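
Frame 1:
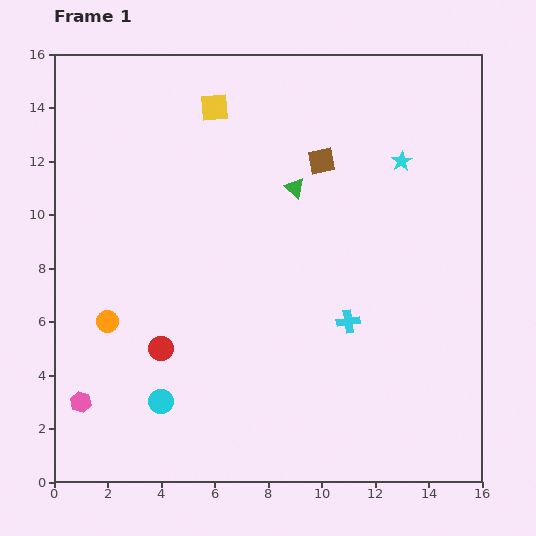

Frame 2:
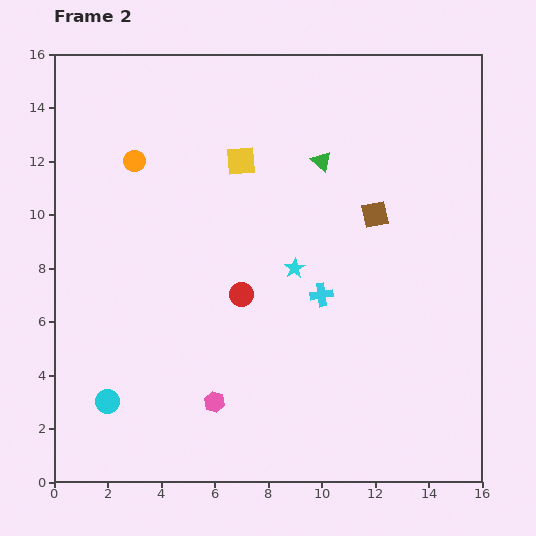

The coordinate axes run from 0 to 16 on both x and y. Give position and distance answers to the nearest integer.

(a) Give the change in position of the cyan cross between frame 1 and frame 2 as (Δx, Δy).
(-1, 1)

The cyan cross was at (11, 6) in frame 1 and (10, 7) in frame 2.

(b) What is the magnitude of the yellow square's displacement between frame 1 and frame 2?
2

The yellow square moved from (6, 14) to (7, 12), a distance of √(1² + 2²) ≈ 2.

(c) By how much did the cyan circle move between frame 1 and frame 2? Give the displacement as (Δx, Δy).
(-2, 0)

The cyan circle was at (4, 3) in frame 1 and (2, 3) in frame 2.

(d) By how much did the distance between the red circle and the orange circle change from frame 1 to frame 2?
+4

Distance in frame 1: 2. Distance in frame 2: 6.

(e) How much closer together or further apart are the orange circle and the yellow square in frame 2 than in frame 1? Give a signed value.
-5

Distance in frame 1: 9. Distance in frame 2: 4.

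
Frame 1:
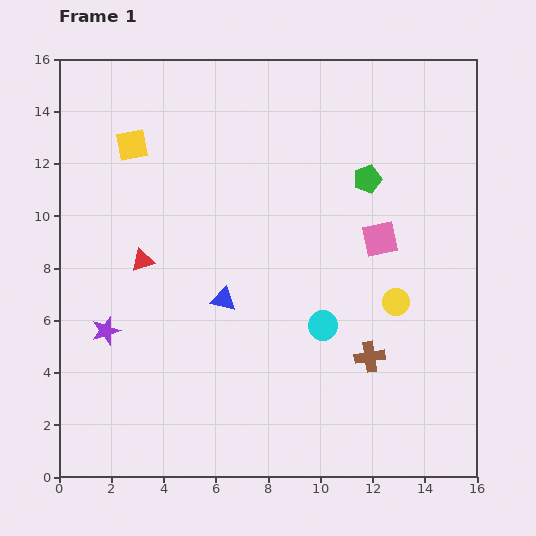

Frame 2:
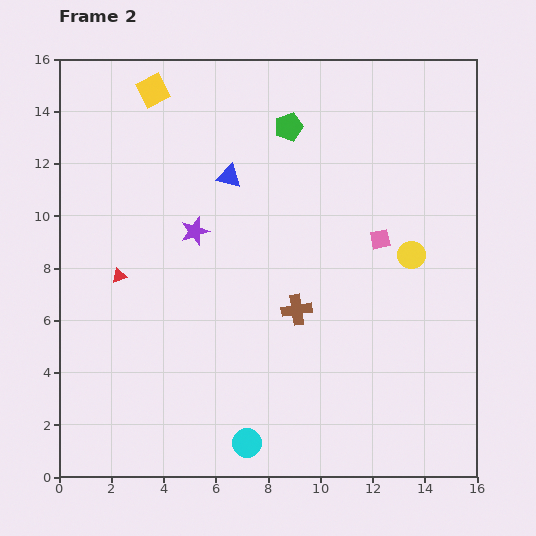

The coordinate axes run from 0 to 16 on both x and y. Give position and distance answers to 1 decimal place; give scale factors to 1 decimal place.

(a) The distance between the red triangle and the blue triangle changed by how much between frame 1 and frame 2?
+2.3

Distance in frame 1: 3.4. Distance in frame 2: 5.7.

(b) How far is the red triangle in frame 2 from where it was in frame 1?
1.1

The red triangle moved from (3.2, 8.3) to (2.3, 7.7), a distance of √(0.9² + 0.6²) ≈ 1.1.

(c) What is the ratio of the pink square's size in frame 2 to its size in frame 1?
0.6×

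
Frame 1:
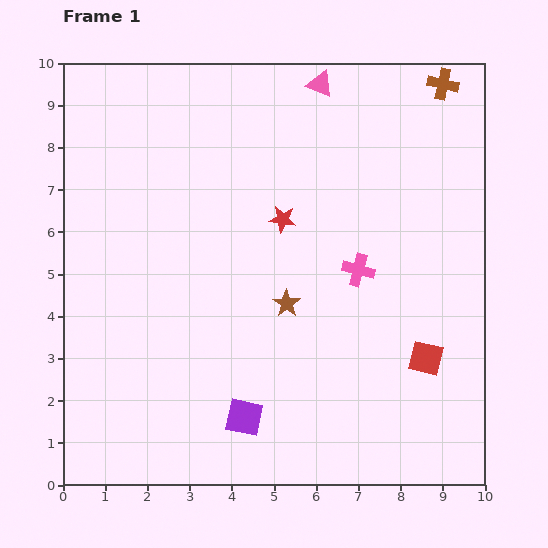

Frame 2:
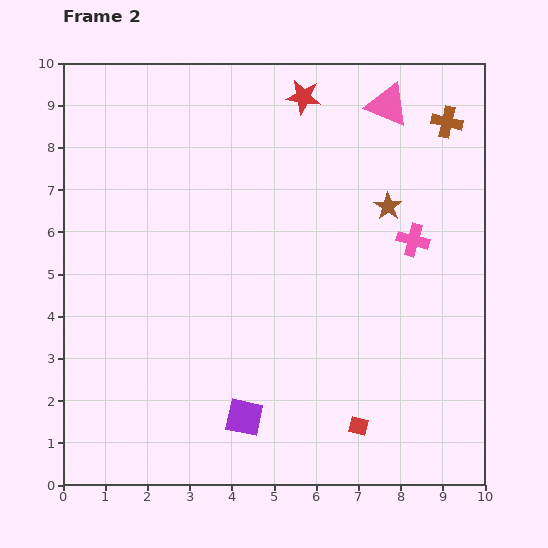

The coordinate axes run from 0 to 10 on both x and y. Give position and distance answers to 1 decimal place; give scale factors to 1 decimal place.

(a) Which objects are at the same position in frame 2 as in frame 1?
the purple square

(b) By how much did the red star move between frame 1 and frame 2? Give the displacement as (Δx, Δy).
(0.5, 2.9)

The red star was at (5.2, 6.3) in frame 1 and (5.7, 9.2) in frame 2.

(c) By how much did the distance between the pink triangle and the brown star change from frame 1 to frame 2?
-2.9

Distance in frame 1: 5.3. Distance in frame 2: 2.4.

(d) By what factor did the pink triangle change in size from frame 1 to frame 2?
1.6×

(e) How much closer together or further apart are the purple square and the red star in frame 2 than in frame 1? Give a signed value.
+2.9

Distance in frame 1: 4.8. Distance in frame 2: 7.7.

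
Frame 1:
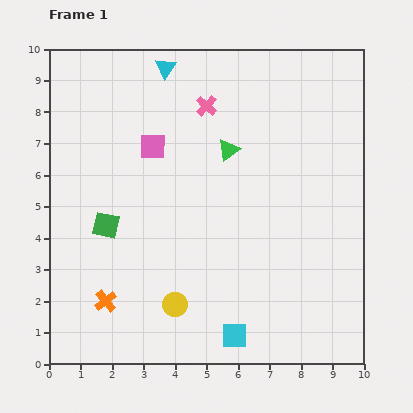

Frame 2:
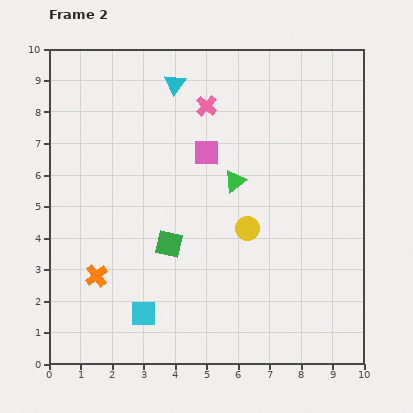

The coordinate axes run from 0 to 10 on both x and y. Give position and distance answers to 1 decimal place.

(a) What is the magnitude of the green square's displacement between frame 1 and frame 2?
2.1

The green square moved from (1.8, 4.4) to (3.8, 3.8), a distance of √(2.0² + 0.6²) ≈ 2.1.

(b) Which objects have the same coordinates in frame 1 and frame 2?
the pink cross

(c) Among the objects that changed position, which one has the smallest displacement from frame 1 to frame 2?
the cyan triangle

(moved 0.6)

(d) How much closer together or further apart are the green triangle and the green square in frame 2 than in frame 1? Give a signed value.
-1.7

Distance in frame 1: 4.6. Distance in frame 2: 2.9.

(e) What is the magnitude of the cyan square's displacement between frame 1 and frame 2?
3.0

The cyan square moved from (5.9, 0.9) to (3.0, 1.6), a distance of √(2.9² + 0.7²) ≈ 3.0.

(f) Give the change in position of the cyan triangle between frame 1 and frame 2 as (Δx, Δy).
(0.3, -0.5)

The cyan triangle was at (3.7, 9.4) in frame 1 and (4.0, 8.9) in frame 2.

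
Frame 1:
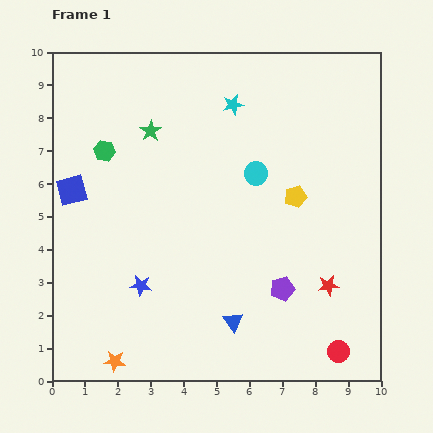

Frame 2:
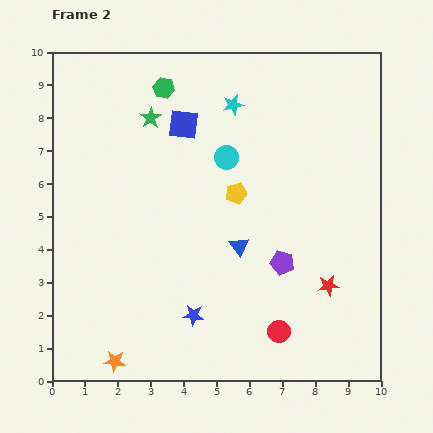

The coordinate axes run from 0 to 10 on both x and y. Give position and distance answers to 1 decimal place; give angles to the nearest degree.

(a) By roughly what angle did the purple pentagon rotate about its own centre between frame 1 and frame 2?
28° clockwise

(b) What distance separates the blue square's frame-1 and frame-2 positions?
3.9

The blue square moved from (0.6, 5.8) to (4.0, 7.8), a distance of √(3.4² + 2.0²) ≈ 3.9.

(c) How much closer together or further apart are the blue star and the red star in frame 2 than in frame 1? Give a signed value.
-1.5

Distance in frame 1: 5.7. Distance in frame 2: 4.2.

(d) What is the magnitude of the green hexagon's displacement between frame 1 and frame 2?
2.6

The green hexagon moved from (1.6, 7.0) to (3.4, 8.9), a distance of √(1.8² + 1.9²) ≈ 2.6.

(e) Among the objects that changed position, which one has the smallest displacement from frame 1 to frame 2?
the green star

(moved 0.4)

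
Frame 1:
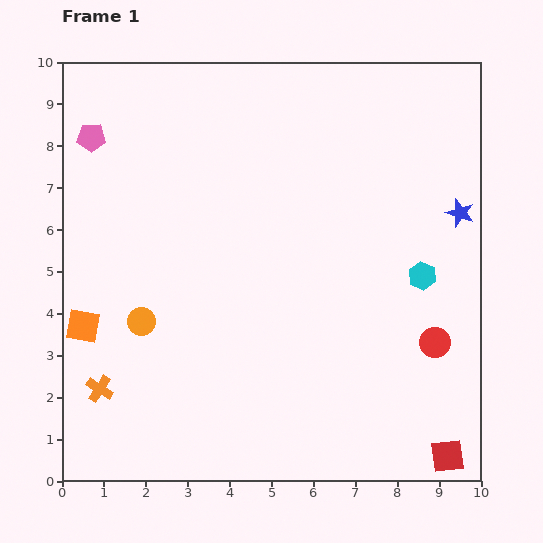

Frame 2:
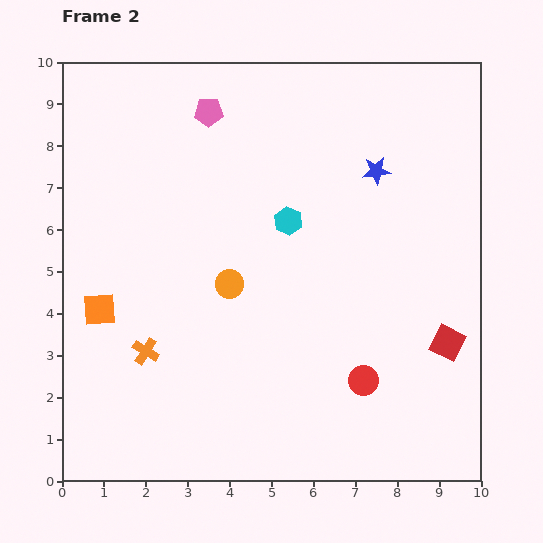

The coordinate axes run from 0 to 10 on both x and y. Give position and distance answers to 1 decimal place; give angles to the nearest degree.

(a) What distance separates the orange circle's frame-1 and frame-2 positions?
2.3

The orange circle moved from (1.9, 3.8) to (4.0, 4.7), a distance of √(2.1² + 0.9²) ≈ 2.3.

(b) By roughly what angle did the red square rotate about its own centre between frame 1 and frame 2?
33° clockwise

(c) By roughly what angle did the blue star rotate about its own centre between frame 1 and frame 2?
25° counter-clockwise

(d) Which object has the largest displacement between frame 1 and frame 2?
the cyan hexagon

(moved 3.5; next 2.9)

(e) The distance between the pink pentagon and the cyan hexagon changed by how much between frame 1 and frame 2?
-5.4

Distance in frame 1: 8.6. Distance in frame 2: 3.2.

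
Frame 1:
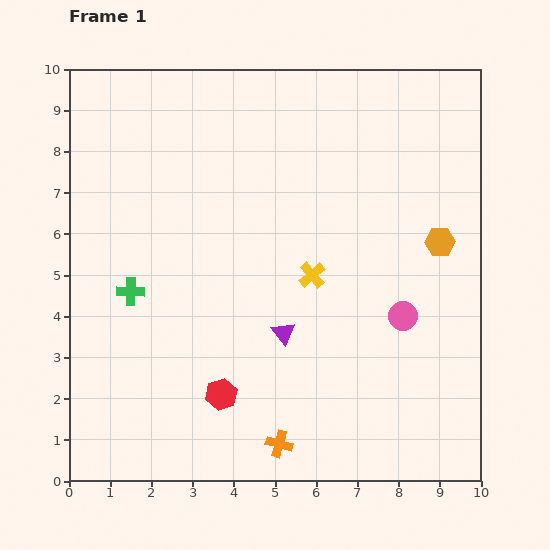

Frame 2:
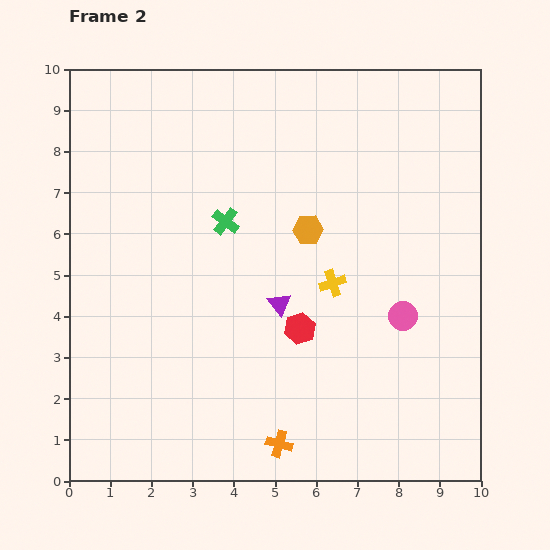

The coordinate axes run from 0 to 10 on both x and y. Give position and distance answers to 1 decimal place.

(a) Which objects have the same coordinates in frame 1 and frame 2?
the pink circle, the orange cross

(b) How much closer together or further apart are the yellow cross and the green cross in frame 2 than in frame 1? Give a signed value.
-1.4

Distance in frame 1: 4.4. Distance in frame 2: 3.0.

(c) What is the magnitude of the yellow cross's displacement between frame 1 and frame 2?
0.5

The yellow cross moved from (5.9, 5.0) to (6.4, 4.8), a distance of √(0.5² + 0.2²) ≈ 0.5.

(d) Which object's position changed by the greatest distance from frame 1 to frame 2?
the orange hexagon

(moved 3.2; next 2.9)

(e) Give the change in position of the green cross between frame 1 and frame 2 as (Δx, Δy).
(2.3, 1.7)

The green cross was at (1.5, 4.6) in frame 1 and (3.8, 6.3) in frame 2.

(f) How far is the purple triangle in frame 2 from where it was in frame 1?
0.7

The purple triangle moved from (5.2, 3.6) to (5.1, 4.3), a distance of √(0.1² + 0.7²) ≈ 0.7.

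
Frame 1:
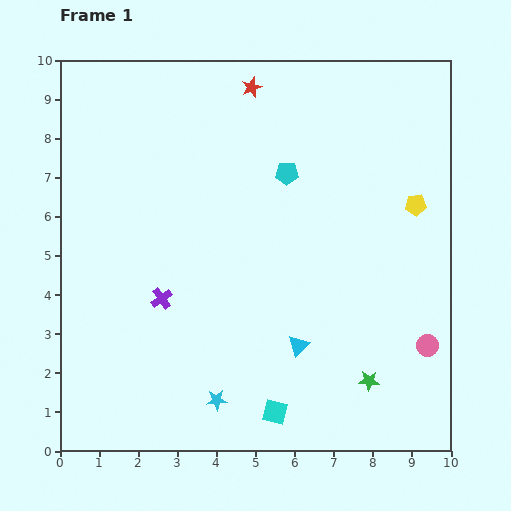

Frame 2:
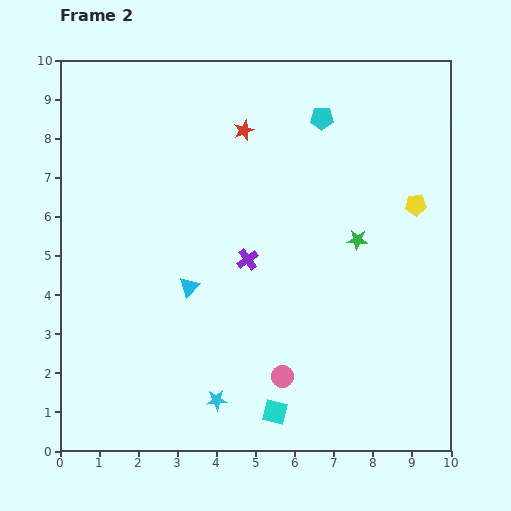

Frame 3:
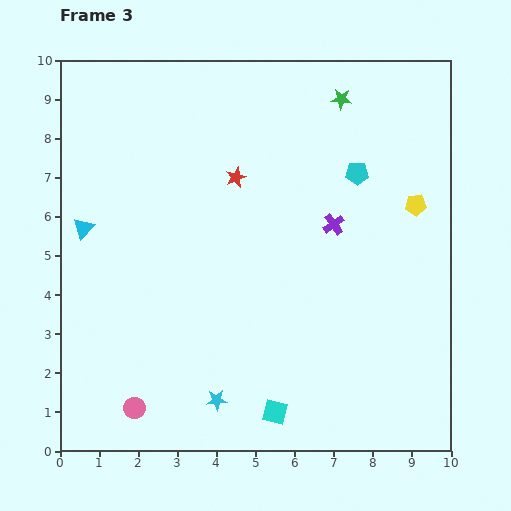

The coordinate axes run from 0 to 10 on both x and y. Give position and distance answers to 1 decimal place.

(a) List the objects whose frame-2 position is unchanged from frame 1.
the cyan star, the cyan square, the yellow pentagon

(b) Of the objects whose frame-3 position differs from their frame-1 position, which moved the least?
the cyan pentagon

(moved 1.8)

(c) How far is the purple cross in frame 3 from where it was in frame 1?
4.8

The purple cross moved from (2.6, 3.9) to (7.0, 5.8), a distance of √(4.4² + 1.9²) ≈ 4.8.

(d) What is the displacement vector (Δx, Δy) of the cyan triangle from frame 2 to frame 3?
(-2.7, 1.5)

The cyan triangle was at (3.3, 4.2) in frame 2 and (0.6, 5.7) in frame 3.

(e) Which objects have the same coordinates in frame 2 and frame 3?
the cyan star, the cyan square, the yellow pentagon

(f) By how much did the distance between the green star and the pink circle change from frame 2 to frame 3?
+5.5

Distance in frame 2: 4.0. Distance in frame 3: 9.5.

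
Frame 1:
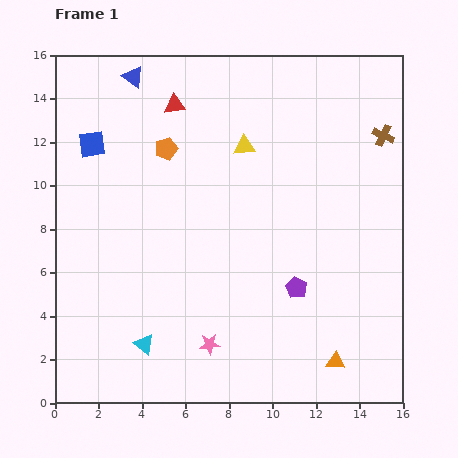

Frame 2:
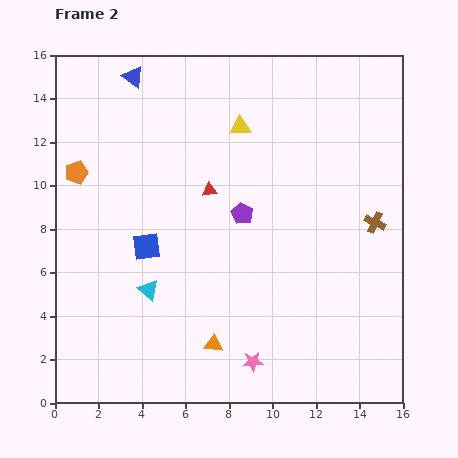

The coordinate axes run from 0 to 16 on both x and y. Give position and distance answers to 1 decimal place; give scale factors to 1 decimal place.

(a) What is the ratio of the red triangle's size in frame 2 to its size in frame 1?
0.7×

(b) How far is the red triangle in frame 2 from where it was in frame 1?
4.2

The red triangle moved from (5.5, 13.7) to (7.1, 9.8), a distance of √(1.6² + 3.9²) ≈ 4.2.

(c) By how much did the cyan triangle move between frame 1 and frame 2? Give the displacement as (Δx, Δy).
(0.2, 2.5)

The cyan triangle was at (4.1, 2.7) in frame 1 and (4.3, 5.2) in frame 2.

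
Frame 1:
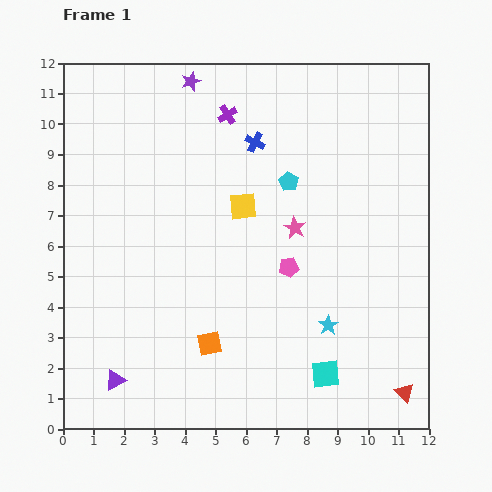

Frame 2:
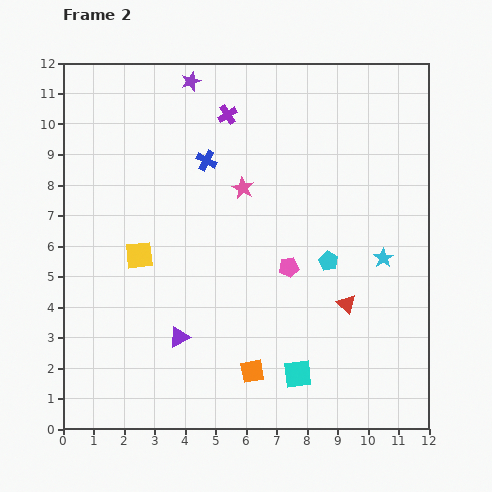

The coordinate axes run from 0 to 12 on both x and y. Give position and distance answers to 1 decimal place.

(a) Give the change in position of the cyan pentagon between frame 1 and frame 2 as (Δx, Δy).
(1.3, -2.6)

The cyan pentagon was at (7.4, 8.1) in frame 1 and (8.7, 5.5) in frame 2.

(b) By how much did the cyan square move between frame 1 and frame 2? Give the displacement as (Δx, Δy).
(-0.9, 0.0)

The cyan square was at (8.6, 1.8) in frame 1 and (7.7, 1.8) in frame 2.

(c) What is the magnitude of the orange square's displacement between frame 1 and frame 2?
1.7

The orange square moved from (4.8, 2.8) to (6.2, 1.9), a distance of √(1.4² + 0.9²) ≈ 1.7.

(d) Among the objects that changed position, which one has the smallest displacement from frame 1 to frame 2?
the cyan square

(moved 0.9)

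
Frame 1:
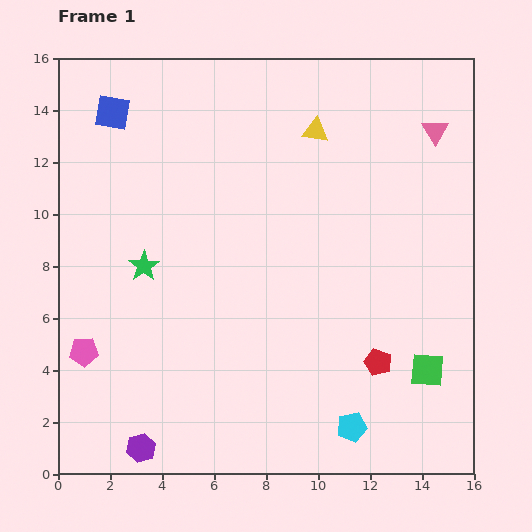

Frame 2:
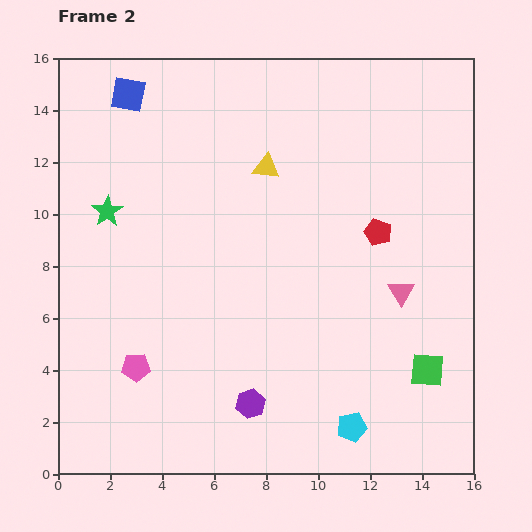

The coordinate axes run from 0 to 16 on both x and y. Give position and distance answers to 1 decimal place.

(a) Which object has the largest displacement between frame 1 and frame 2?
the pink triangle

(moved 6.3; next 5.0)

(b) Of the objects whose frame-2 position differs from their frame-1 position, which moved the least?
the blue square

(moved 0.9)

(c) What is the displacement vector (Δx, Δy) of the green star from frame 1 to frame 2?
(-1.4, 2.1)

The green star was at (3.3, 8.0) in frame 1 and (1.9, 10.1) in frame 2.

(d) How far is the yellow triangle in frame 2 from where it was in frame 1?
2.4

The yellow triangle moved from (9.9, 13.2) to (8.0, 11.8), a distance of √(1.9² + 1.4²) ≈ 2.4.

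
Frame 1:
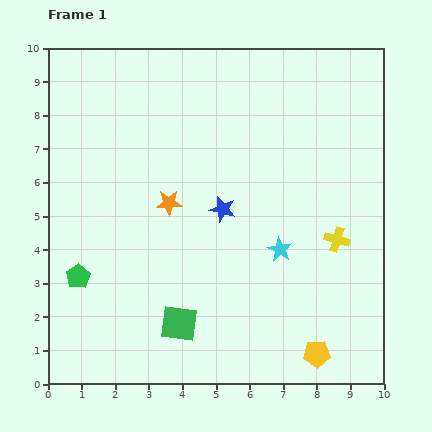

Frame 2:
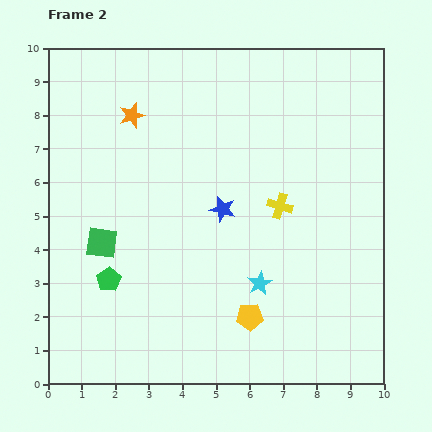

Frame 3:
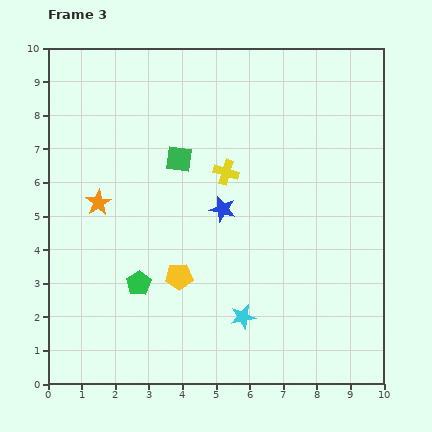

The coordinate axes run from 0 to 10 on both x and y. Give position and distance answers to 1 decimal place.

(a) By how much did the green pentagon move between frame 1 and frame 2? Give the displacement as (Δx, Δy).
(0.9, -0.1)

The green pentagon was at (0.9, 3.2) in frame 1 and (1.8, 3.1) in frame 2.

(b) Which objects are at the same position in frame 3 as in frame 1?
the blue star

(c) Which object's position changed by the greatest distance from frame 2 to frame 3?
the green square

(moved 3.4; next 2.8)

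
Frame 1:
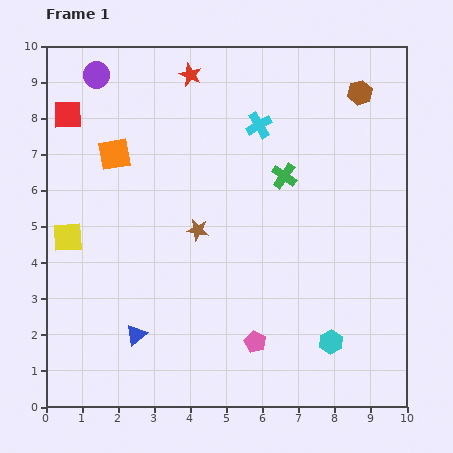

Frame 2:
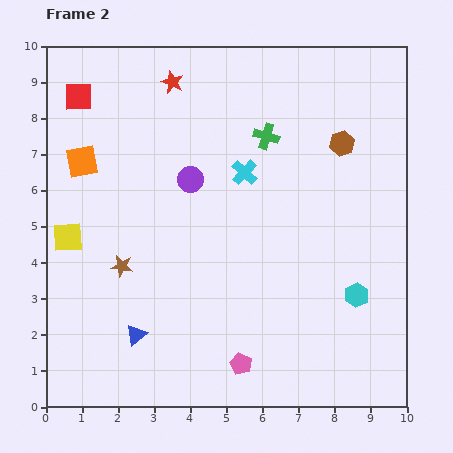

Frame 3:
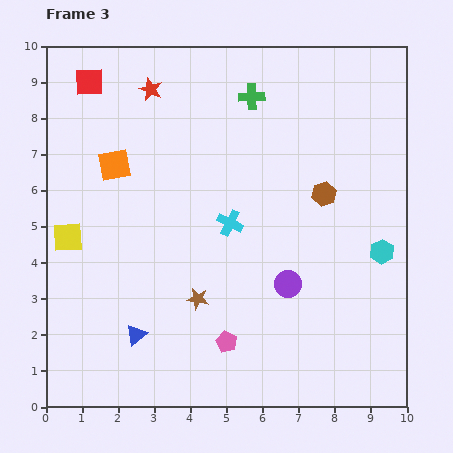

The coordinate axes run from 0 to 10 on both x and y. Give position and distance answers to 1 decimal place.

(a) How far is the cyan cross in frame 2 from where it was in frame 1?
1.4

The cyan cross moved from (5.9, 7.8) to (5.5, 6.5), a distance of √(0.4² + 1.3²) ≈ 1.4.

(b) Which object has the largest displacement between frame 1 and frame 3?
the purple circle

(moved 7.9; next 3.0)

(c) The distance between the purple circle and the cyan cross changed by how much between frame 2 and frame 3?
+0.8

Distance in frame 2: 1.5. Distance in frame 3: 2.3.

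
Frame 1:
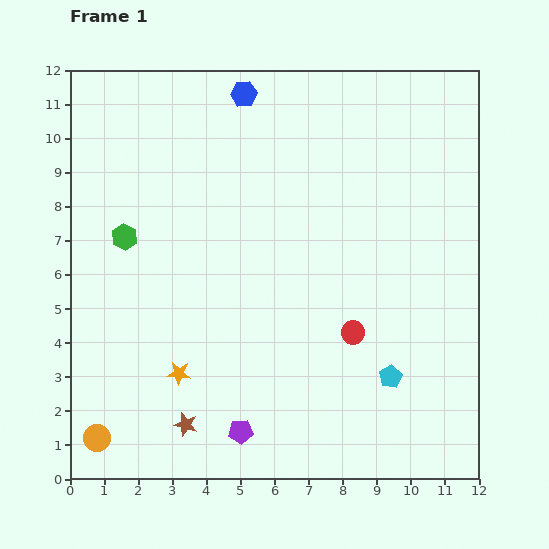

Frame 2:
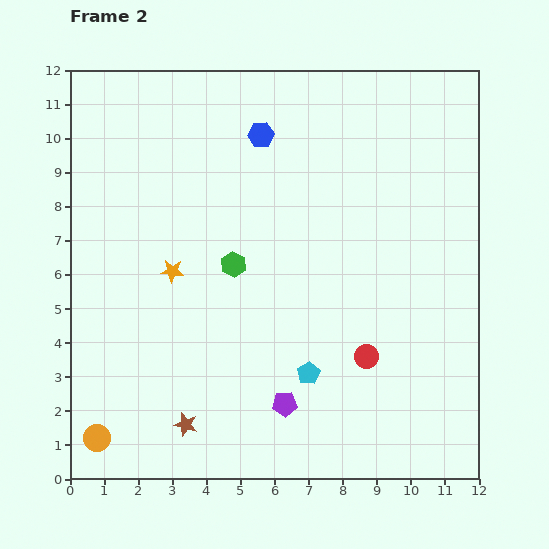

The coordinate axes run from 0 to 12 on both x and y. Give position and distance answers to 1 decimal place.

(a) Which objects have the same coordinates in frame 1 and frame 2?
the orange circle, the brown star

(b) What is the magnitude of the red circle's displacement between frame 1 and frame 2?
0.8

The red circle moved from (8.3, 4.3) to (8.7, 3.6), a distance of √(0.4² + 0.7²) ≈ 0.8.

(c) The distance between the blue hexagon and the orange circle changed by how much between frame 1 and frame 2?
-0.9

Distance in frame 1: 11.0. Distance in frame 2: 10.1.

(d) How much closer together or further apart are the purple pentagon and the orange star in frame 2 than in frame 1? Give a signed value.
+2.6

Distance in frame 1: 2.5. Distance in frame 2: 5.1.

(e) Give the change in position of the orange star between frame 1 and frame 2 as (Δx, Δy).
(-0.2, 3.0)

The orange star was at (3.2, 3.1) in frame 1 and (3.0, 6.1) in frame 2.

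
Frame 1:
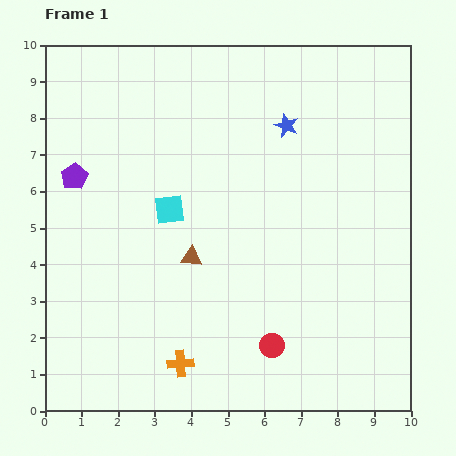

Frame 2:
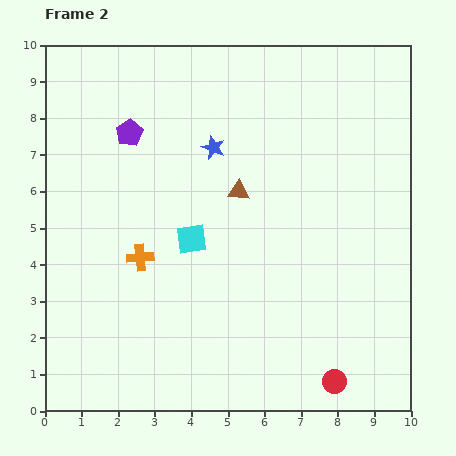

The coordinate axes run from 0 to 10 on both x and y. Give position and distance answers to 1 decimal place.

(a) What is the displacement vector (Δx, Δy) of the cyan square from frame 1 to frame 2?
(0.6, -0.8)

The cyan square was at (3.4, 5.5) in frame 1 and (4.0, 4.7) in frame 2.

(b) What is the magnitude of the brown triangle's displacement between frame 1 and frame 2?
2.2

The brown triangle moved from (4.0, 4.2) to (5.3, 6.0), a distance of √(1.3² + 1.8²) ≈ 2.2.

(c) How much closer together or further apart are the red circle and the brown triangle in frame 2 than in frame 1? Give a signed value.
+2.5

Distance in frame 1: 3.3. Distance in frame 2: 5.8.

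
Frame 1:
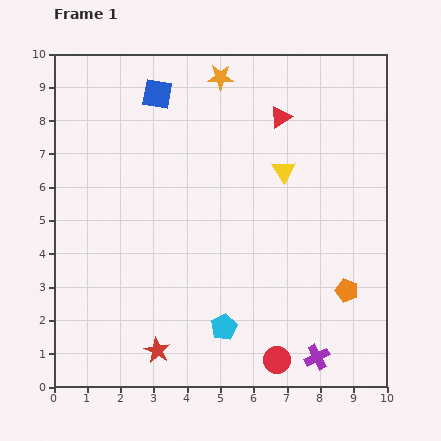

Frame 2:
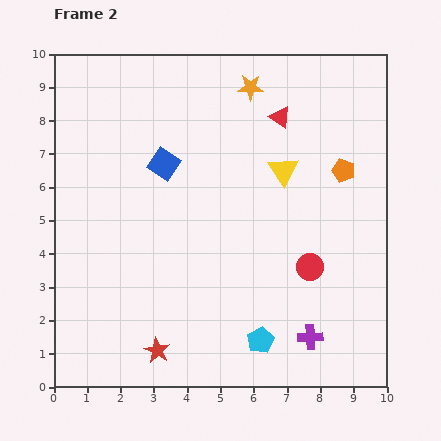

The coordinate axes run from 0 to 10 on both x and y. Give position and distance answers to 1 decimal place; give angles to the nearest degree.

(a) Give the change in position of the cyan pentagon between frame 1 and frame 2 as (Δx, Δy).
(1.1, -0.4)

The cyan pentagon was at (5.1, 1.8) in frame 1 and (6.2, 1.4) in frame 2.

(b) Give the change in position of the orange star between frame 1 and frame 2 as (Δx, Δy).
(0.9, -0.3)

The orange star was at (5.0, 9.3) in frame 1 and (5.9, 9.0) in frame 2.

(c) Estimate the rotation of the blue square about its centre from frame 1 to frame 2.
23° clockwise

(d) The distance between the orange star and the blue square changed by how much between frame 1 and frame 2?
+1.5

Distance in frame 1: 2.0. Distance in frame 2: 3.5.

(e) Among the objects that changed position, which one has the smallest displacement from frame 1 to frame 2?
the purple cross

(moved 0.6)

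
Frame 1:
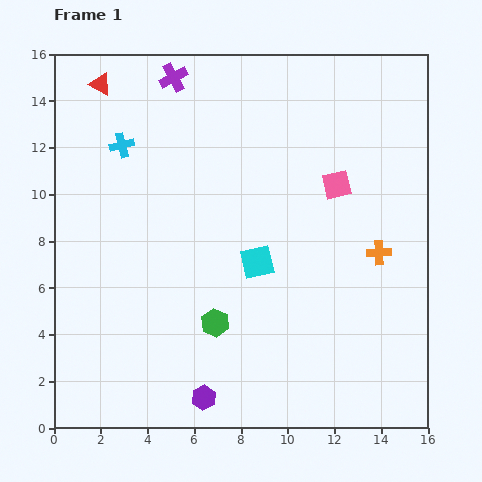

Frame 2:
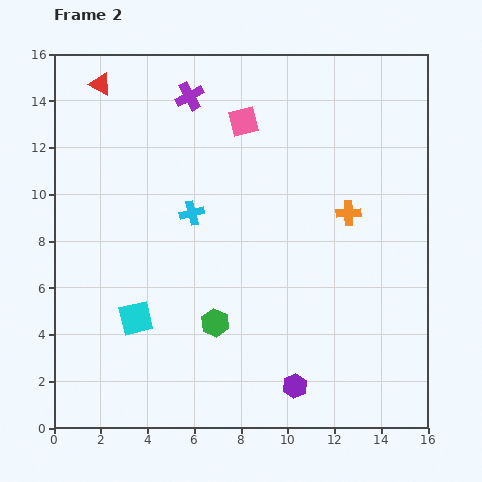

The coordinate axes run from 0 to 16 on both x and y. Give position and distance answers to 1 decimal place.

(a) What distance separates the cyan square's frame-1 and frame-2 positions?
5.7

The cyan square moved from (8.7, 7.1) to (3.5, 4.7), a distance of √(5.2² + 2.4²) ≈ 5.7.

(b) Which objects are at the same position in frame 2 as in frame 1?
the red triangle, the green hexagon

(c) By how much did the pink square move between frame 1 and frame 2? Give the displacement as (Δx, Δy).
(-4.0, 2.7)

The pink square was at (12.1, 10.4) in frame 1 and (8.1, 13.1) in frame 2.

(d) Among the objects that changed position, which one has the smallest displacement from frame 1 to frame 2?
the purple cross

(moved 1.1)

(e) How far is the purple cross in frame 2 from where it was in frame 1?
1.1

The purple cross moved from (5.1, 15.0) to (5.8, 14.2), a distance of √(0.7² + 0.8²) ≈ 1.1.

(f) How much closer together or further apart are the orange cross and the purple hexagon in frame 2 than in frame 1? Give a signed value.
-2.0

Distance in frame 1: 9.7. Distance in frame 2: 7.7.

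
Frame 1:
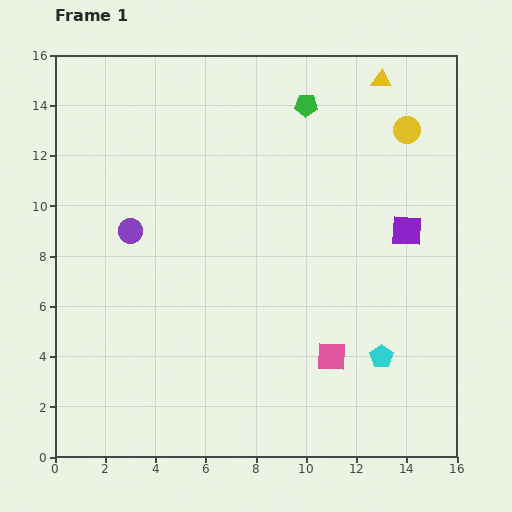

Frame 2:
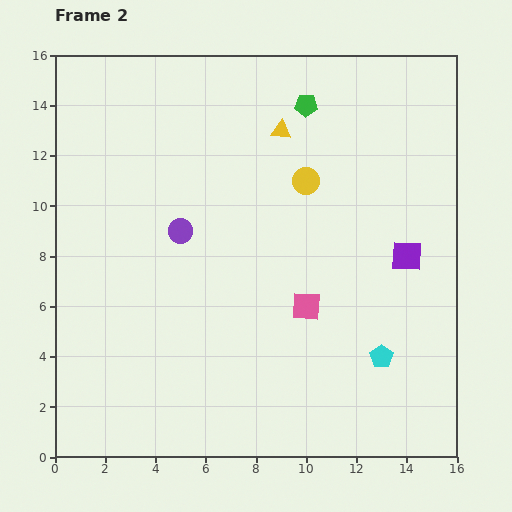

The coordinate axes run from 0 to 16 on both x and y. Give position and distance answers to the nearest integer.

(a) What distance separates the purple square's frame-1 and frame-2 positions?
1

The purple square moved from (14, 9) to (14, 8), a distance of √(0² + 1²) ≈ 1.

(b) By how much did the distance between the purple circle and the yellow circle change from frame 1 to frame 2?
-7

Distance in frame 1: 12. Distance in frame 2: 5.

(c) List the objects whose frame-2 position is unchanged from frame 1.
the cyan pentagon, the green pentagon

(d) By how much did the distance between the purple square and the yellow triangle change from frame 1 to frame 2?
+1

Distance in frame 1: 6. Distance in frame 2: 7.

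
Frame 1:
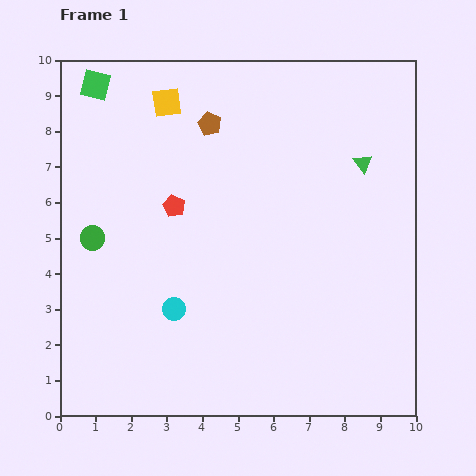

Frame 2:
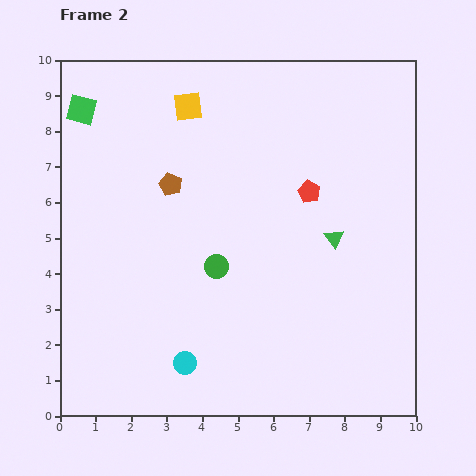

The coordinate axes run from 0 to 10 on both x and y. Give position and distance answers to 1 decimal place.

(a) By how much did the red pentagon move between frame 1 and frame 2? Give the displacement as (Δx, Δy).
(3.8, 0.4)

The red pentagon was at (3.2, 5.9) in frame 1 and (7.0, 6.3) in frame 2.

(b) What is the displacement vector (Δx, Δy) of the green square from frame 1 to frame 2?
(-0.4, -0.7)

The green square was at (1.0, 9.3) in frame 1 and (0.6, 8.6) in frame 2.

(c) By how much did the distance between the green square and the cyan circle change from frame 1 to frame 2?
+1.0

Distance in frame 1: 6.7. Distance in frame 2: 7.7.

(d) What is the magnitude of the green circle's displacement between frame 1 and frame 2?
3.6

The green circle moved from (0.9, 5.0) to (4.4, 4.2), a distance of √(3.5² + 0.8²) ≈ 3.6.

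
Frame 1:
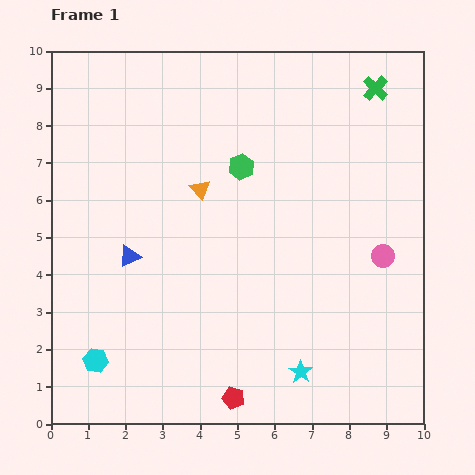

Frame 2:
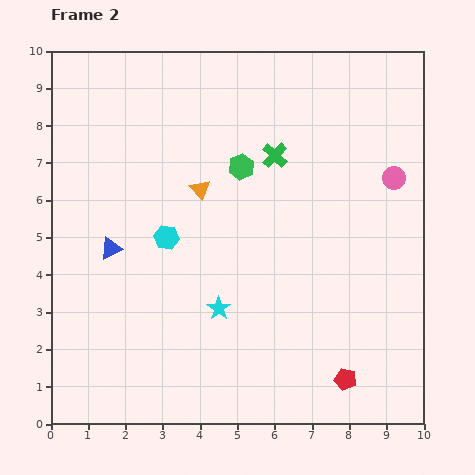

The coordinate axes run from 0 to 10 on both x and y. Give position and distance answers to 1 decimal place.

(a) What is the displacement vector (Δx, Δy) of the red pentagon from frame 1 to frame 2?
(3.0, 0.5)

The red pentagon was at (4.9, 0.7) in frame 1 and (7.9, 1.2) in frame 2.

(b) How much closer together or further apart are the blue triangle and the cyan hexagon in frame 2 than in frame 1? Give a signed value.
-1.4

Distance in frame 1: 2.9. Distance in frame 2: 1.5.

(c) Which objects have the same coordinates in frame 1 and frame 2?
the orange triangle, the green hexagon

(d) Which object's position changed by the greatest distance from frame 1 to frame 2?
the cyan hexagon

(moved 3.8; next 3.2)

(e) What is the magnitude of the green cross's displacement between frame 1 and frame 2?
3.2

The green cross moved from (8.7, 9.0) to (6.0, 7.2), a distance of √(2.7² + 1.8²) ≈ 3.2.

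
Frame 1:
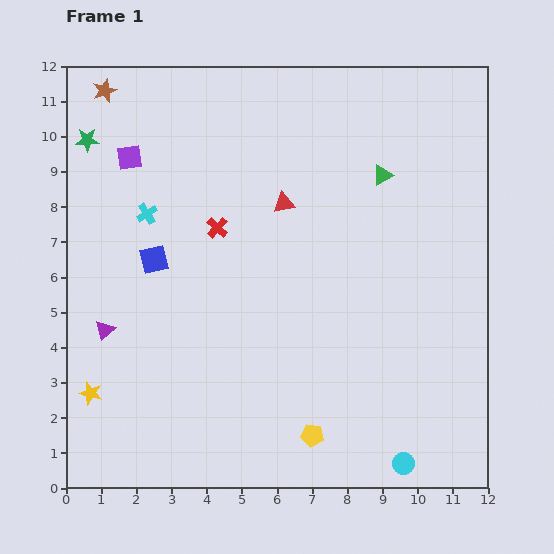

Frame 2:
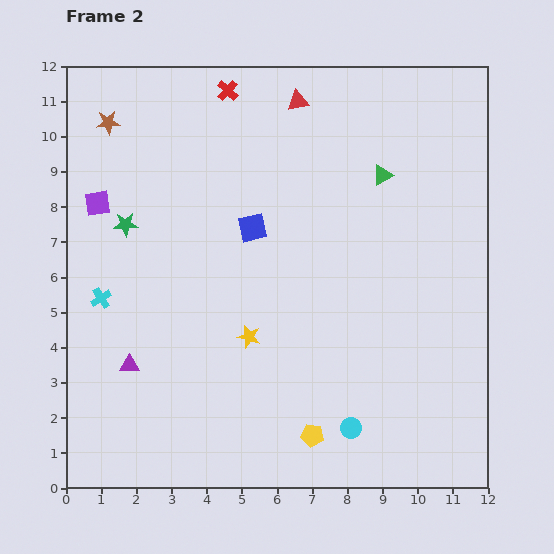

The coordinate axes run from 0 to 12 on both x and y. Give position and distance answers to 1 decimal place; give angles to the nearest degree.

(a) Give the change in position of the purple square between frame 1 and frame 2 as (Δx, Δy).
(-0.9, -1.3)

The purple square was at (1.8, 9.4) in frame 1 and (0.9, 8.1) in frame 2.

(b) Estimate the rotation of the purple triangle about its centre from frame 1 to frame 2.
43° clockwise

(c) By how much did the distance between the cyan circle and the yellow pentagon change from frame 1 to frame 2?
-1.6

Distance in frame 1: 2.7. Distance in frame 2: 1.1.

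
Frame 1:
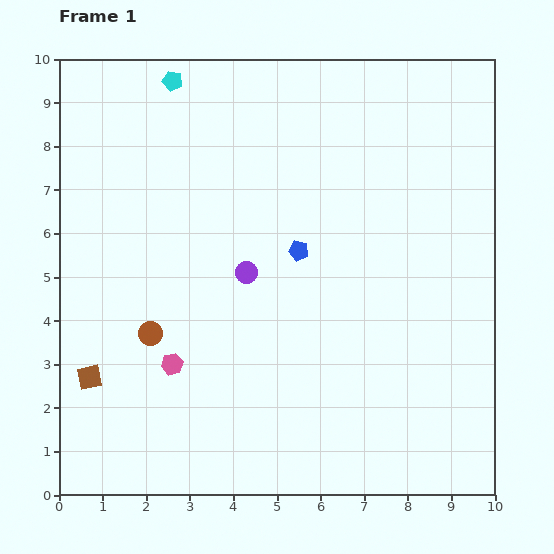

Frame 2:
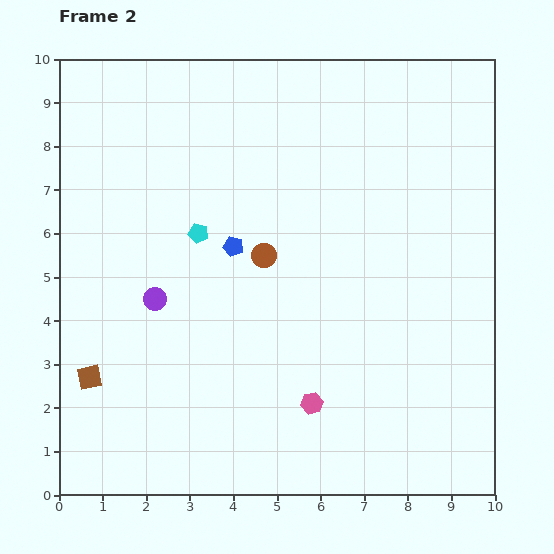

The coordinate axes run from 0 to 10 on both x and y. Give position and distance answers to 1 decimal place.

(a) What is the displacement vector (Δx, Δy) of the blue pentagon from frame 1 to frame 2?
(-1.5, 0.1)

The blue pentagon was at (5.5, 5.6) in frame 1 and (4.0, 5.7) in frame 2.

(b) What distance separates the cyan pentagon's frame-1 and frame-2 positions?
3.6

The cyan pentagon moved from (2.6, 9.5) to (3.2, 6.0), a distance of √(0.6² + 3.5²) ≈ 3.6.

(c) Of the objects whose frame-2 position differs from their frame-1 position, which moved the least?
the blue pentagon

(moved 1.5)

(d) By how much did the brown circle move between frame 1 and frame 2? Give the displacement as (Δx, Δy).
(2.6, 1.8)

The brown circle was at (2.1, 3.7) in frame 1 and (4.7, 5.5) in frame 2.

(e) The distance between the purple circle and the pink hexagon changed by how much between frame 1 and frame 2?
+1.6

Distance in frame 1: 2.7. Distance in frame 2: 4.3.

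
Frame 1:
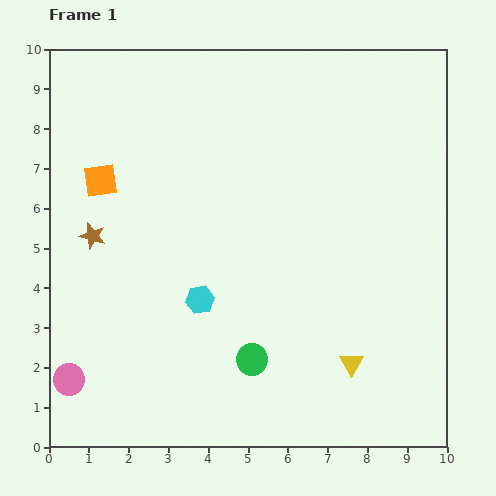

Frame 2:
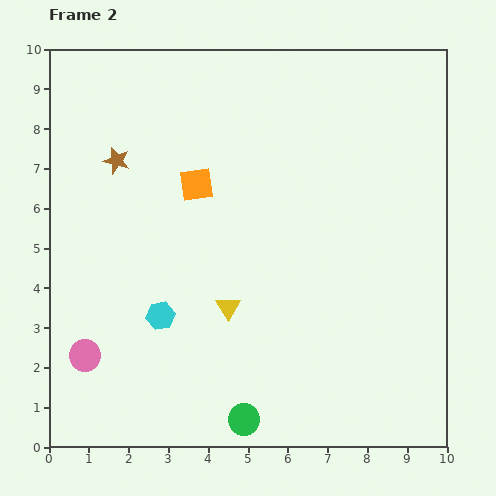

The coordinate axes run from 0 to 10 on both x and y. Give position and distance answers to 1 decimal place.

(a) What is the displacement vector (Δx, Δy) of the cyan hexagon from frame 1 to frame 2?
(-1.0, -0.4)

The cyan hexagon was at (3.8, 3.7) in frame 1 and (2.8, 3.3) in frame 2.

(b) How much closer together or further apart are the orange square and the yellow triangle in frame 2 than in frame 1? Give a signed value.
-4.6

Distance in frame 1: 7.8. Distance in frame 2: 3.2.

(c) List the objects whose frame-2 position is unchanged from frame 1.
none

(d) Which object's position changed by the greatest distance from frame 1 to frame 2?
the yellow triangle

(moved 3.4; next 2.4)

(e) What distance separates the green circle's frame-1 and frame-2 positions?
1.5

The green circle moved from (5.1, 2.2) to (4.9, 0.7), a distance of √(0.2² + 1.5²) ≈ 1.5.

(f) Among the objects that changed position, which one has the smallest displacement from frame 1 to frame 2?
the pink circle

(moved 0.7)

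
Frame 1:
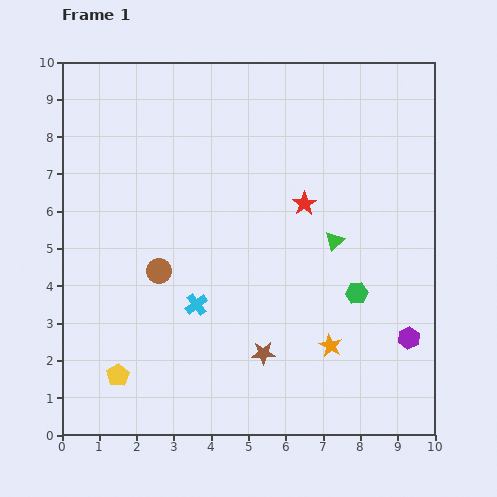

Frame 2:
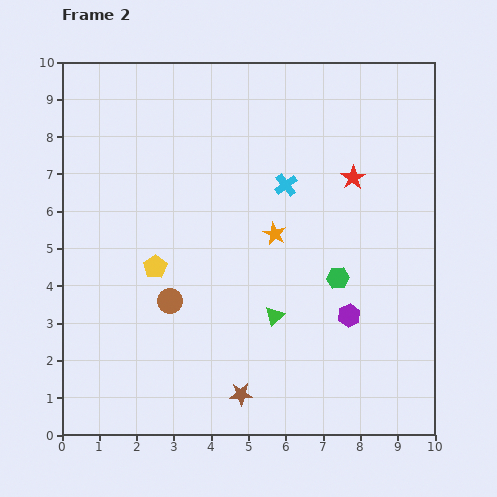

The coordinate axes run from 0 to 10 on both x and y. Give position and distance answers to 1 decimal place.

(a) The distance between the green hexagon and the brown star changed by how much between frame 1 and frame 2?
+1.0

Distance in frame 1: 3.0. Distance in frame 2: 4.0.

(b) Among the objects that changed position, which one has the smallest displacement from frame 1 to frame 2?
the green hexagon

(moved 0.6)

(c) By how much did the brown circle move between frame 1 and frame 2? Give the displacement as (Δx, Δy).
(0.3, -0.8)

The brown circle was at (2.6, 4.4) in frame 1 and (2.9, 3.6) in frame 2.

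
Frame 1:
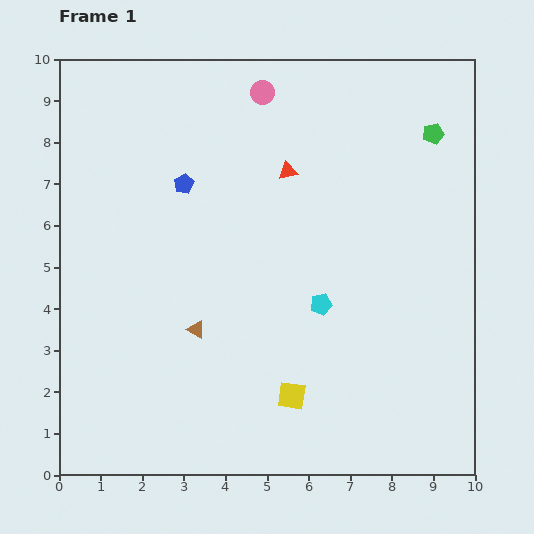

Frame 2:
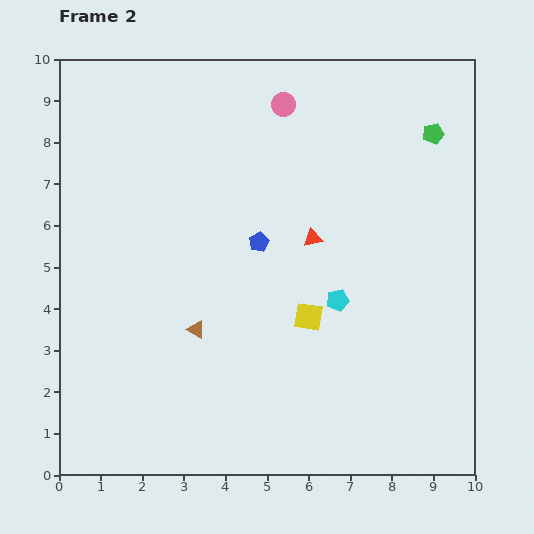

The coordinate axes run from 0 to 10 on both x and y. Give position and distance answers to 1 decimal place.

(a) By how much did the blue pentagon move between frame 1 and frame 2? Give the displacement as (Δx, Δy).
(1.8, -1.4)

The blue pentagon was at (3.0, 7.0) in frame 1 and (4.8, 5.6) in frame 2.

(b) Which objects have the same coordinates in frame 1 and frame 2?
the green pentagon, the brown triangle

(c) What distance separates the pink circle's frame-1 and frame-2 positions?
0.6

The pink circle moved from (4.9, 9.2) to (5.4, 8.9), a distance of √(0.5² + 0.3²) ≈ 0.6.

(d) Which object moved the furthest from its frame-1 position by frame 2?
the blue pentagon

(moved 2.3; next 1.9)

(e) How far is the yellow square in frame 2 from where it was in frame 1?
1.9

The yellow square moved from (5.6, 1.9) to (6.0, 3.8), a distance of √(0.4² + 1.9²) ≈ 1.9.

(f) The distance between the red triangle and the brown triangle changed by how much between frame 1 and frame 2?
-0.8

Distance in frame 1: 4.4. Distance in frame 2: 3.6.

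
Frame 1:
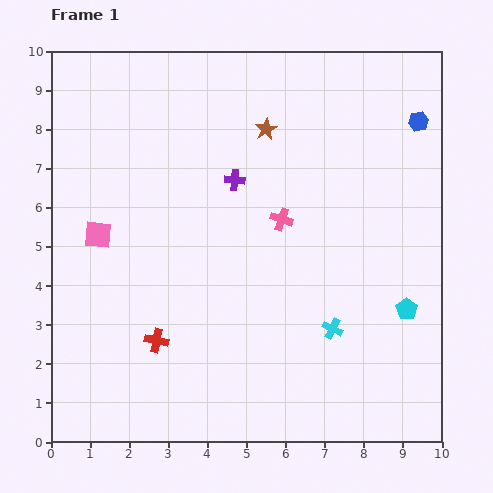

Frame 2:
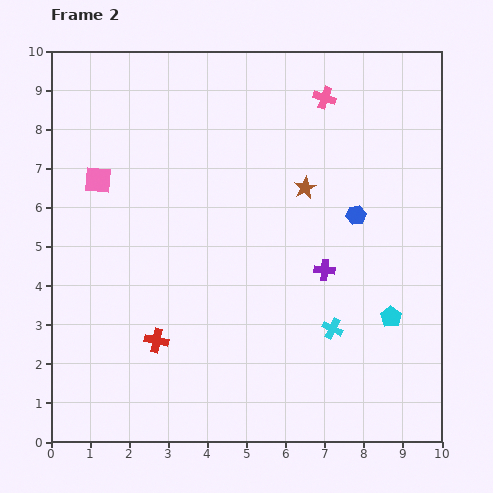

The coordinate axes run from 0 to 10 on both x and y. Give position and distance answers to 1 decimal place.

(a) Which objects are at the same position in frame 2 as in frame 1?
the red cross, the cyan cross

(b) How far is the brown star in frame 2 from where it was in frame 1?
1.8

The brown star moved from (5.5, 8.0) to (6.5, 6.5), a distance of √(1.0² + 1.5²) ≈ 1.8.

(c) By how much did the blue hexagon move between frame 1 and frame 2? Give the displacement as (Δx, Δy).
(-1.6, -2.4)

The blue hexagon was at (9.4, 8.2) in frame 1 and (7.8, 5.8) in frame 2.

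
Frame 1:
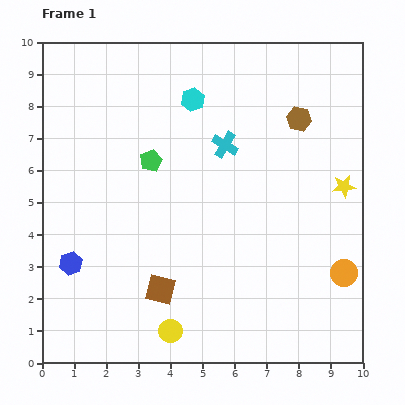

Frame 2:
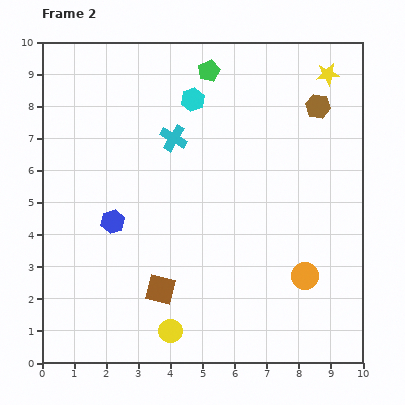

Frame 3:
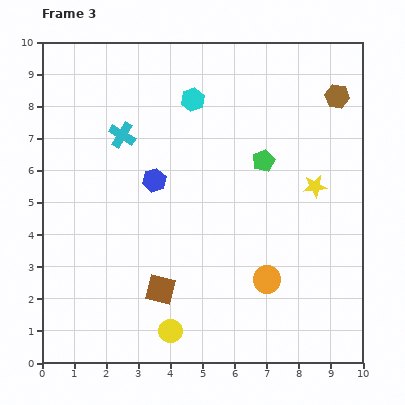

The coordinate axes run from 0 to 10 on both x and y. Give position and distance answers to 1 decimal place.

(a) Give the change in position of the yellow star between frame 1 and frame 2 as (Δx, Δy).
(-0.5, 3.5)

The yellow star was at (9.4, 5.5) in frame 1 and (8.9, 9.0) in frame 2.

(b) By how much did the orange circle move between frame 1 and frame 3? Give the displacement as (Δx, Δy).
(-2.4, -0.2)

The orange circle was at (9.4, 2.8) in frame 1 and (7.0, 2.6) in frame 3.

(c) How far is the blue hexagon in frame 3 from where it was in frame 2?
1.8

The blue hexagon moved from (2.2, 4.4) to (3.5, 5.7), a distance of √(1.3² + 1.3²) ≈ 1.8.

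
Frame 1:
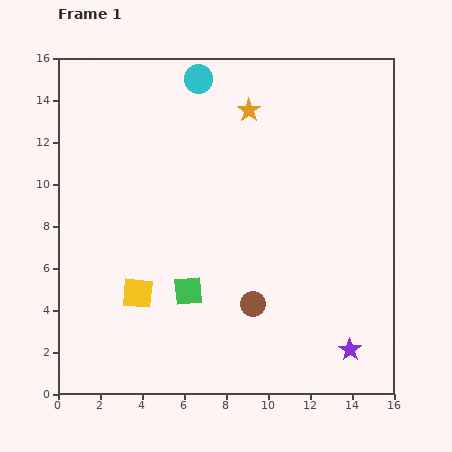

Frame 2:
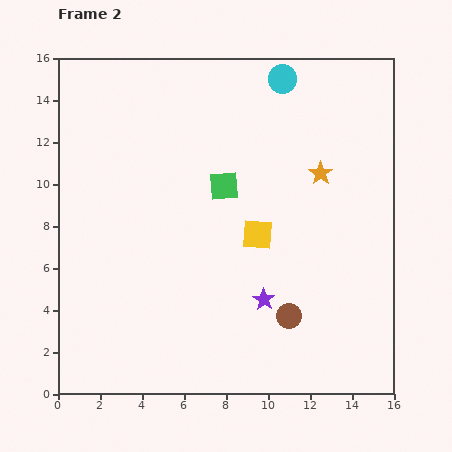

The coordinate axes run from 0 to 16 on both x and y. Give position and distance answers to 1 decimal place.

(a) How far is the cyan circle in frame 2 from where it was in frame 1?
4.0

The cyan circle moved from (6.7, 15.0) to (10.7, 15.0), a distance of √(4.0² + 0.0²) ≈ 4.0.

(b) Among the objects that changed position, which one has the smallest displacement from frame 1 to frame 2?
the brown circle

(moved 1.8)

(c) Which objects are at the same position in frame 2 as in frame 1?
none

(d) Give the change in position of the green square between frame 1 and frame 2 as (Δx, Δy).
(1.7, 5.0)

The green square was at (6.2, 4.9) in frame 1 and (7.9, 9.9) in frame 2.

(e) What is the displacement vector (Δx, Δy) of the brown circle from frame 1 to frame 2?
(1.7, -0.6)

The brown circle was at (9.3, 4.3) in frame 1 and (11.0, 3.7) in frame 2.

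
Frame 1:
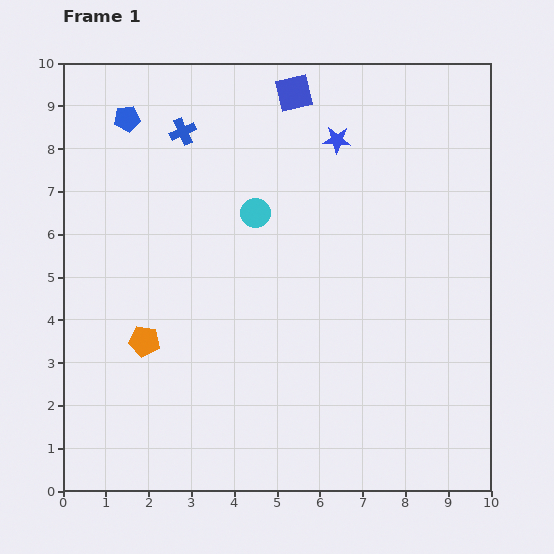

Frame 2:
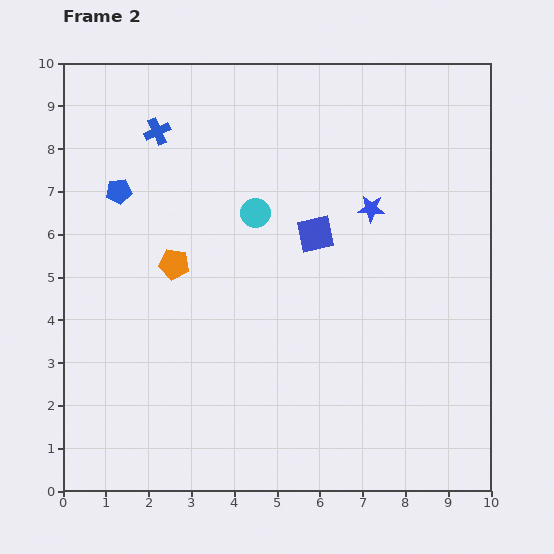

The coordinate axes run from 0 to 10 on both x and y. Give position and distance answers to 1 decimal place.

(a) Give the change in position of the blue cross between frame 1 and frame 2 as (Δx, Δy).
(-0.6, 0.0)

The blue cross was at (2.8, 8.4) in frame 1 and (2.2, 8.4) in frame 2.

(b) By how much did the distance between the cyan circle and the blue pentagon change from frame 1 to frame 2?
-0.5

Distance in frame 1: 3.7. Distance in frame 2: 3.2.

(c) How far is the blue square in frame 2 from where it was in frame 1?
3.3

The blue square moved from (5.4, 9.3) to (5.9, 6.0), a distance of √(0.5² + 3.3²) ≈ 3.3.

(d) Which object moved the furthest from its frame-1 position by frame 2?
the blue square

(moved 3.3; next 1.9)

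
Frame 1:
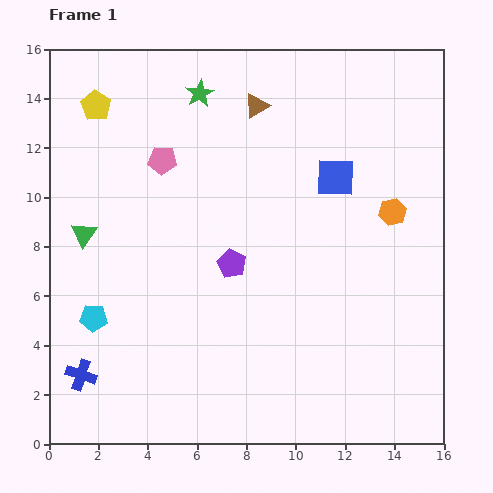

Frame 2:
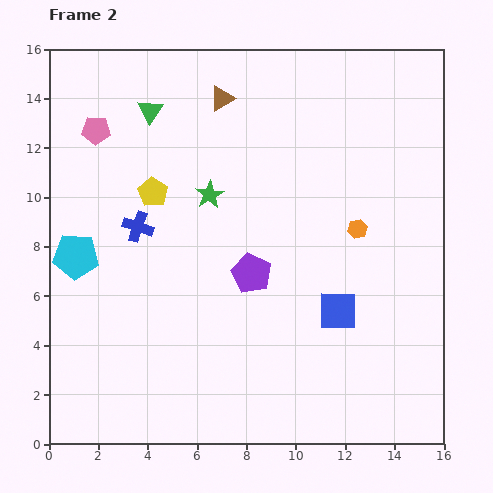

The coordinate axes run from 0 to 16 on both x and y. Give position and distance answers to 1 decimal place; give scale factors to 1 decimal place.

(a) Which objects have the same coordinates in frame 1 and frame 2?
none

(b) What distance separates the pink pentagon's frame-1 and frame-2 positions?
3.0

The pink pentagon moved from (4.6, 11.5) to (1.9, 12.7), a distance of √(2.7² + 1.2²) ≈ 3.0.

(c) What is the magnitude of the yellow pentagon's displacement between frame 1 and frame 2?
4.2

The yellow pentagon moved from (1.9, 13.7) to (4.2, 10.2), a distance of √(2.3² + 3.5²) ≈ 4.2.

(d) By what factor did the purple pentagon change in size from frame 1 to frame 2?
1.4×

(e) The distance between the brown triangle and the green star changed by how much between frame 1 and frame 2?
+1.5

Distance in frame 1: 2.4. Distance in frame 2: 3.9.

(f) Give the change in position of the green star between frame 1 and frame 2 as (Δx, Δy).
(0.4, -4.1)

The green star was at (6.1, 14.2) in frame 1 and (6.5, 10.1) in frame 2.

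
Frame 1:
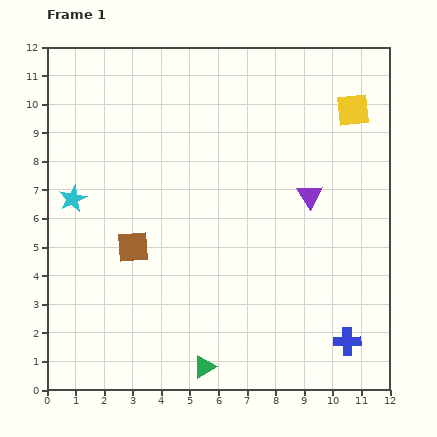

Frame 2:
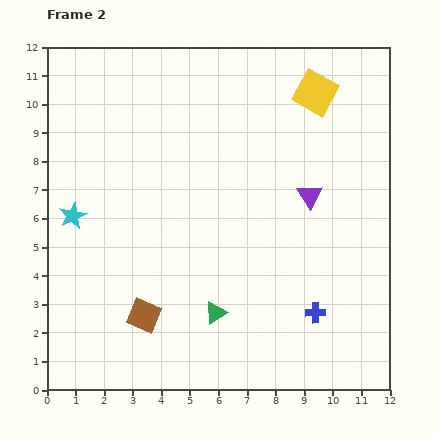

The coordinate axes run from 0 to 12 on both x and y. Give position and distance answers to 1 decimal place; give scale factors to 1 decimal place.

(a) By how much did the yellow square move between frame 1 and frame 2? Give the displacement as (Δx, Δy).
(-1.3, 0.6)

The yellow square was at (10.7, 9.8) in frame 1 and (9.4, 10.4) in frame 2.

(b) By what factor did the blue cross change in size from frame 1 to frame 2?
0.7×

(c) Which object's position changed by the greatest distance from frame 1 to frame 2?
the brown square

(moved 2.4; next 1.9)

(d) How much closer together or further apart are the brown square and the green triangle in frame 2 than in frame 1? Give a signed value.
-2.4

Distance in frame 1: 4.9. Distance in frame 2: 2.5.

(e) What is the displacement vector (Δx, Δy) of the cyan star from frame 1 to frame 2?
(0.0, -0.6)

The cyan star was at (0.9, 6.7) in frame 1 and (0.9, 6.1) in frame 2.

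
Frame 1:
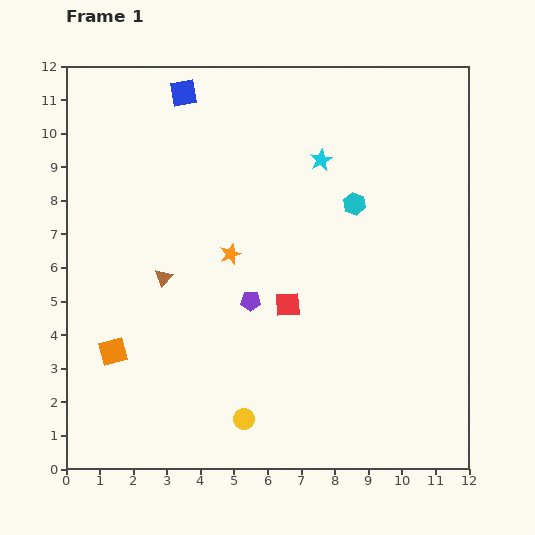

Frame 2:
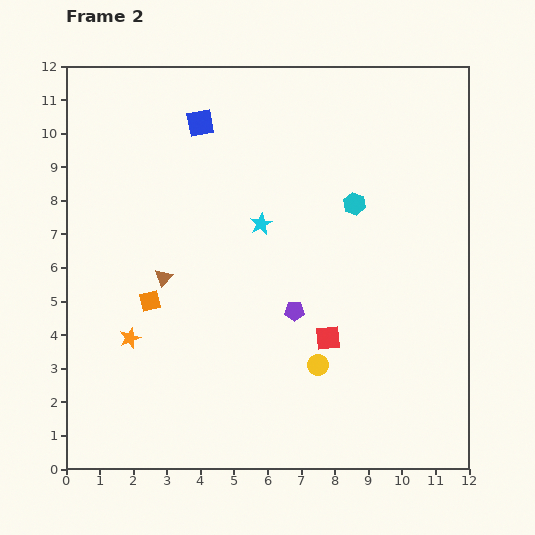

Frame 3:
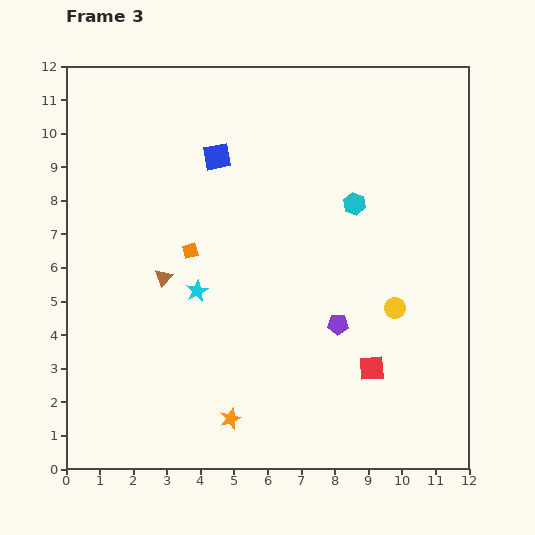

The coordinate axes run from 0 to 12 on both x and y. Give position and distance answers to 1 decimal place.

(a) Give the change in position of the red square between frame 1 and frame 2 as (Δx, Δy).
(1.2, -1.0)

The red square was at (6.6, 4.9) in frame 1 and (7.8, 3.9) in frame 2.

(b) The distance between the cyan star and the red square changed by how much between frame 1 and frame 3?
+1.3

Distance in frame 1: 4.4. Distance in frame 3: 5.7.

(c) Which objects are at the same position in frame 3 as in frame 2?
the brown triangle, the cyan hexagon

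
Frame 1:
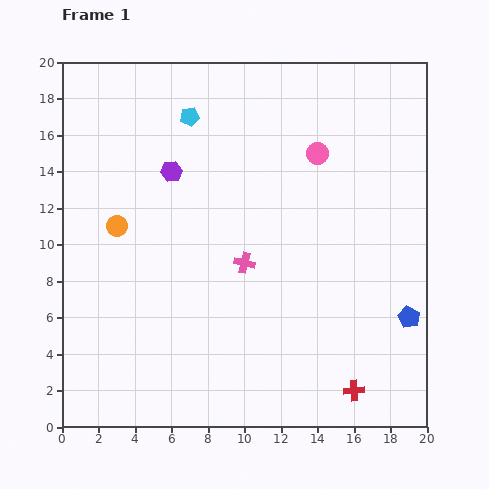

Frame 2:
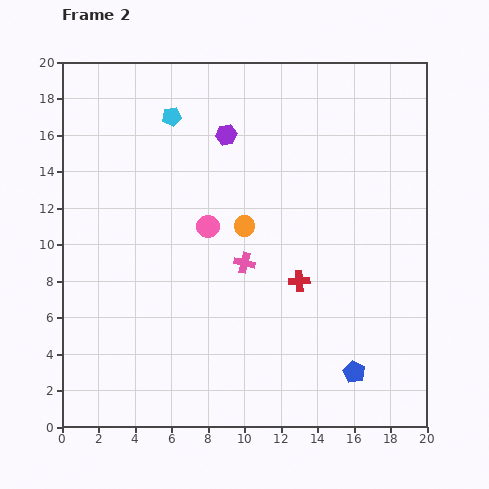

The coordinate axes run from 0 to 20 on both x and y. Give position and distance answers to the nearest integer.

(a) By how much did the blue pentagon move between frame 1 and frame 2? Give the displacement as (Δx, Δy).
(-3, -3)

The blue pentagon was at (19, 6) in frame 1 and (16, 3) in frame 2.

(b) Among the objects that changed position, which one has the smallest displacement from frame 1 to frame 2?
the cyan pentagon

(moved 1)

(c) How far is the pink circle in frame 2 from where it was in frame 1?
7

The pink circle moved from (14, 15) to (8, 11), a distance of √(6² + 4²) ≈ 7.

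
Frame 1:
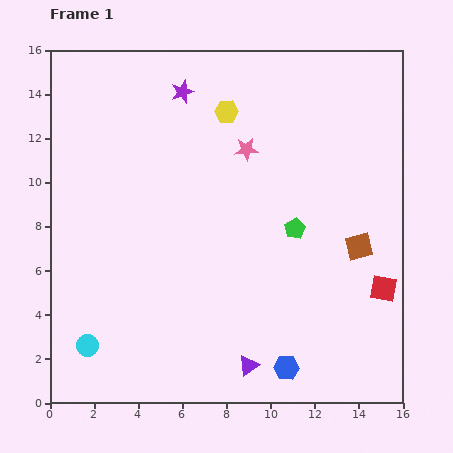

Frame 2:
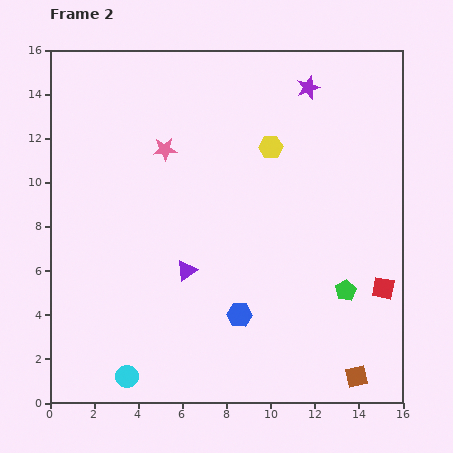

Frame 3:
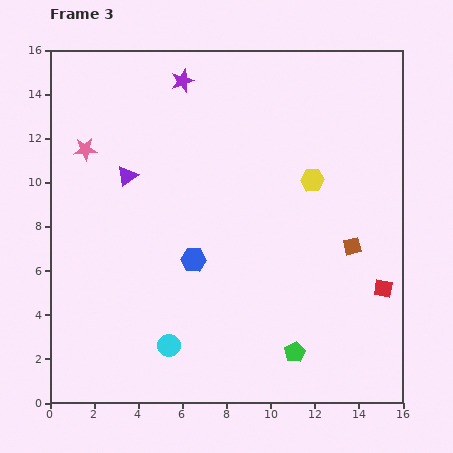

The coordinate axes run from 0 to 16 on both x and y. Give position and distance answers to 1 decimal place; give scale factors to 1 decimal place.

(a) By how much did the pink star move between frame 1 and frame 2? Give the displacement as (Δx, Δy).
(-3.7, 0.0)

The pink star was at (8.9, 11.5) in frame 1 and (5.2, 11.5) in frame 2.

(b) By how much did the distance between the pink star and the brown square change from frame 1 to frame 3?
+6.2

Distance in frame 1: 6.7. Distance in frame 3: 12.9.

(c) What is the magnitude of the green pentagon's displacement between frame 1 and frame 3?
5.6

The green pentagon moved from (11.1, 7.9) to (11.1, 2.3), a distance of √(0.0² + 5.6²) ≈ 5.6.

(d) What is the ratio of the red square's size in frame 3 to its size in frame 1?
0.7×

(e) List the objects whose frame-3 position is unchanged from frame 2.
the red square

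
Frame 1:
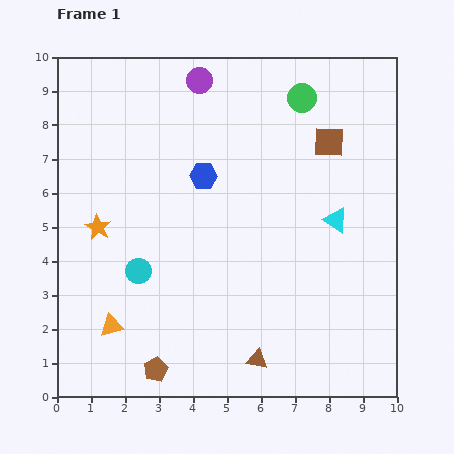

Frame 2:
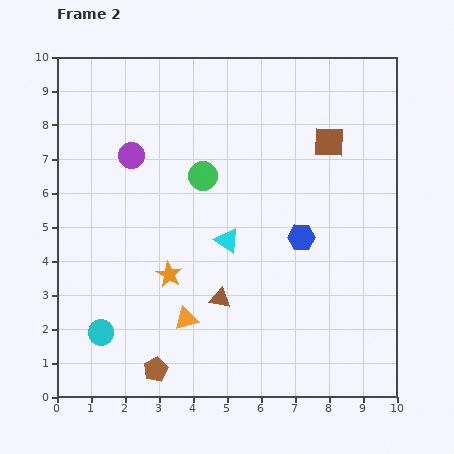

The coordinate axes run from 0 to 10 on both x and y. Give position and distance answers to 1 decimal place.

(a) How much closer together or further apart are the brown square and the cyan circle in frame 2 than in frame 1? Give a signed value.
+1.9

Distance in frame 1: 6.8. Distance in frame 2: 8.7.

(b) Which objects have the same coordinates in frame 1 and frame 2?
the brown square, the brown pentagon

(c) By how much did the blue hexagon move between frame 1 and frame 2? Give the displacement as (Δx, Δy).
(2.9, -1.8)

The blue hexagon was at (4.3, 6.5) in frame 1 and (7.2, 4.7) in frame 2.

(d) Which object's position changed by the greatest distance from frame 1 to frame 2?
the green circle

(moved 3.7; next 3.4)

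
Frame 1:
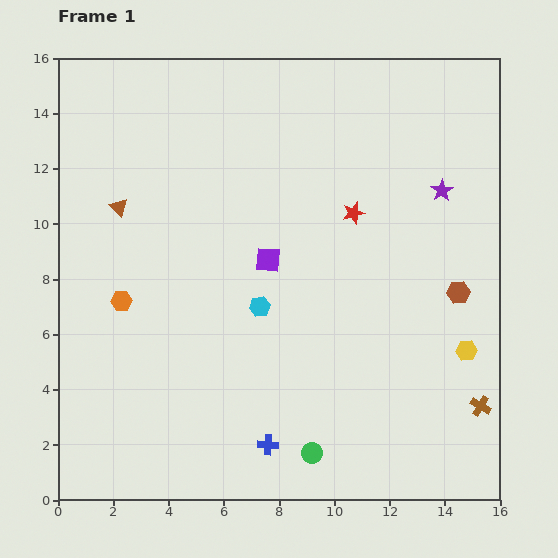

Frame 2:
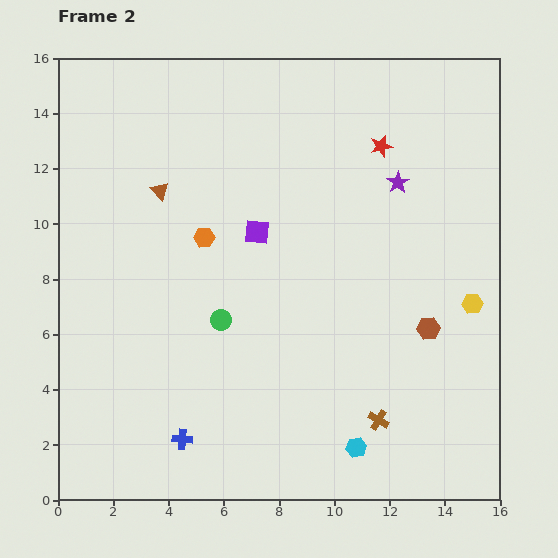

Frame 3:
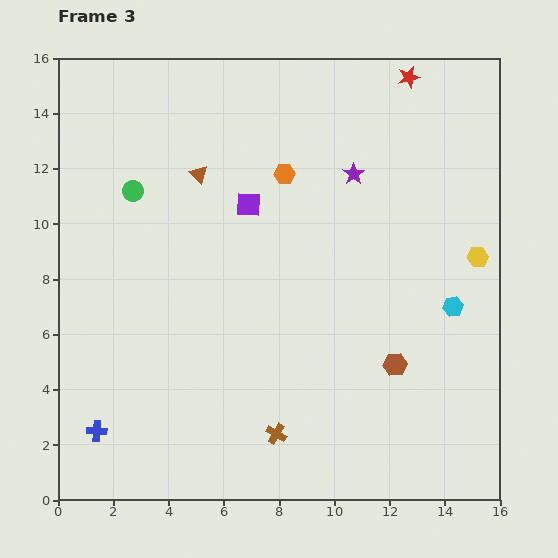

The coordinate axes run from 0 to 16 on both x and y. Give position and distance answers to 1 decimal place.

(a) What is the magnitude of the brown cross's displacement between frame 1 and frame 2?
3.7

The brown cross moved from (15.3, 3.4) to (11.6, 2.9), a distance of √(3.7² + 0.5²) ≈ 3.7.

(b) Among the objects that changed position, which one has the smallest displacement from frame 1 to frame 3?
the purple square

(moved 2.1)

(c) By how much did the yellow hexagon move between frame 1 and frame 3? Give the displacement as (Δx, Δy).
(0.4, 3.4)

The yellow hexagon was at (14.8, 5.4) in frame 1 and (15.2, 8.8) in frame 3.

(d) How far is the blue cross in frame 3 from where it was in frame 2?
3.1

The blue cross moved from (4.5, 2.2) to (1.4, 2.5), a distance of √(3.1² + 0.3²) ≈ 3.1.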